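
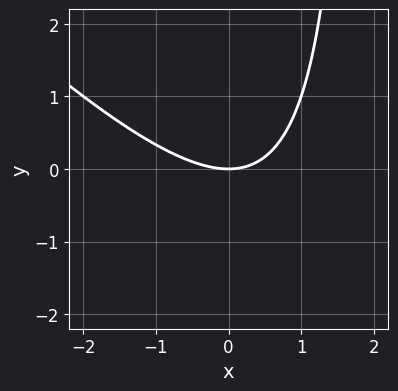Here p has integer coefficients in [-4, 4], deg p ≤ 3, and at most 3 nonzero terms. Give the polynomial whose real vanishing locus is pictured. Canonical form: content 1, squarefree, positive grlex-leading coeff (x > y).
The degree is 2 — the shape is more complex than any degree-1 curve.
From the visible intercepts: it crosses the x-axis at the gridline x = 0; it crosses the y-axis at the gridline y = 0.
Fitting integer coefficients to these (and the overall shape) gives p.

x^2 + x*y - 2*y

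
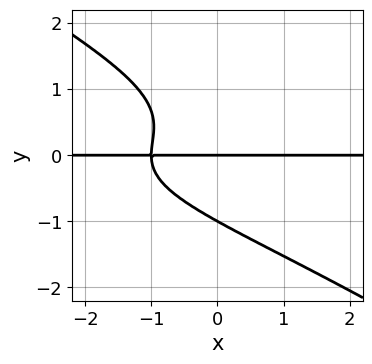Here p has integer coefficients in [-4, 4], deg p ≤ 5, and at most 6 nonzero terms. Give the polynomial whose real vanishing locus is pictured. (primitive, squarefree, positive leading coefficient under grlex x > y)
1. The degree is 4 — no degree-3 curve has this shape.
2. From the visible intercepts: every point of the x-axis in the box is on the curve; among the integer gridlines, it crosses the y-axis at y ∈ {-1, 0}.
3. The integer polynomial consistent with all of this is the stated p.

2*x*y^3 + 3*y^4 + 3*x*y + 3*y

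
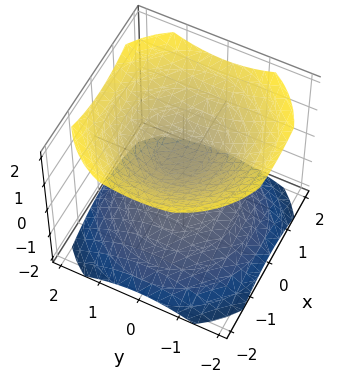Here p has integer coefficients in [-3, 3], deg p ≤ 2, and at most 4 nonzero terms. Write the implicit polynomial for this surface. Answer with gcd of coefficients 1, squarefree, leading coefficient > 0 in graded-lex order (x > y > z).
1. The picture has 2 separate pieces. Treating them together as one polynomial.
2. The degree is 2 — a generic line meets the surface in up to 2 points.
3. Symmetries: every cross-section ⟂ z is a circle, so x, y appear only via x² + y².
4. Observable constraints: no x-intercept at any integer in the box; a circular section at z = 1 has radius exactly 1.
5. Matching integer coefficients to the picture gives p.

2*x^2 + 2*y^2 - 3*z^2 + 1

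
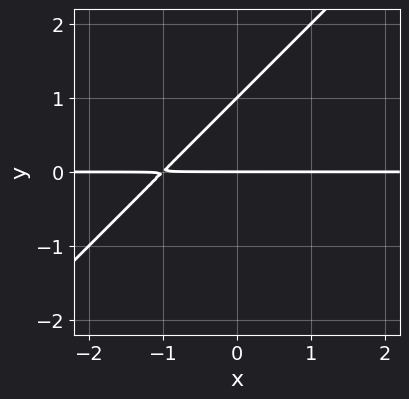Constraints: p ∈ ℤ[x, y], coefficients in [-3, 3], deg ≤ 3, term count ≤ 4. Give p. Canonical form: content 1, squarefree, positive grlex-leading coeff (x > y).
Degree: the shape is more complex than any degree-1 curve, so deg p = 2.
Against the integer gridlines: among the integer gridlines, it crosses the y-axis at y ∈ {0, 1}; every point of the x-axis in the box is on the curve.
Matching integer coefficients to the picture gives p.

x*y - y^2 + y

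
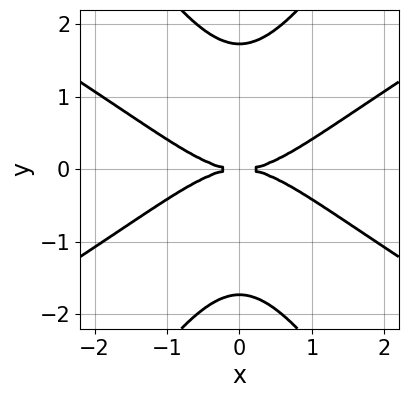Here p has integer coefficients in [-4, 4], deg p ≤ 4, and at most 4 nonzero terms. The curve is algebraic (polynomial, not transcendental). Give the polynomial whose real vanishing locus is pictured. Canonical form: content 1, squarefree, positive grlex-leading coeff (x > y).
The degree is 4 — the shape is more complex than any degree-3 curve.
Symmetries: mirror symmetry x ↦ −x ⇒ only even powers of x; the y ↦ −y reflection is a symmetry, so y appears only in even powers.
Observable constraints: it crosses the x-axis at the gridline x = 0; it crosses the y-axis at the gridline y = 0.
Matching integer coefficients to the picture gives p.

x^4 - 3*x^2*y^2 + y^4 - 3*y^2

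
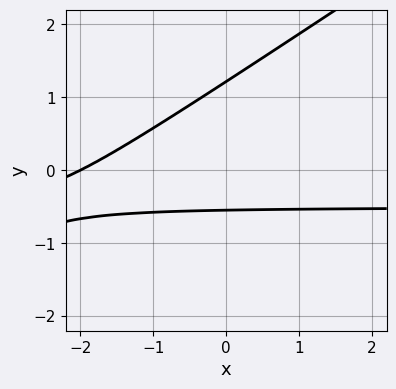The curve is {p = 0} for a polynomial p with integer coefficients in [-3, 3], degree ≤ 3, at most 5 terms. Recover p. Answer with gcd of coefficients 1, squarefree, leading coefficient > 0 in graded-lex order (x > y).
2*x*y - 3*y^2 + x + 2*y + 2

First, degree: a generic line meets the curve in up to 2 points, so deg p = 2.
Next, observable constraints: it meets the x-axis at x = -2 (among the integer gridlines).
Finally, together with the visible shape, these determine p as stated.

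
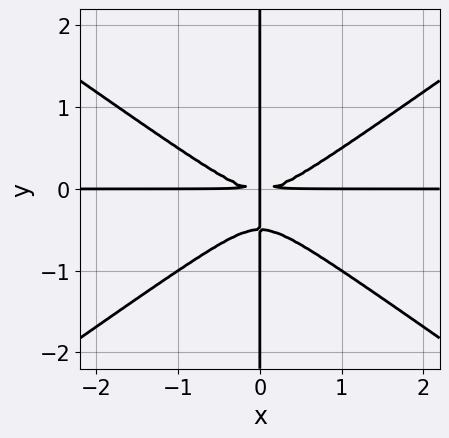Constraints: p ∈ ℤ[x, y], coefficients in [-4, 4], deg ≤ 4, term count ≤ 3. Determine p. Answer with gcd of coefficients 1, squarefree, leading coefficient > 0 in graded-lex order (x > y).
x^3*y - 2*x*y^3 - x*y^2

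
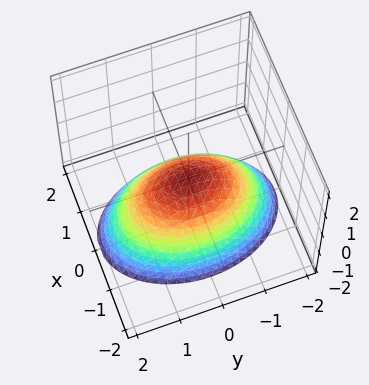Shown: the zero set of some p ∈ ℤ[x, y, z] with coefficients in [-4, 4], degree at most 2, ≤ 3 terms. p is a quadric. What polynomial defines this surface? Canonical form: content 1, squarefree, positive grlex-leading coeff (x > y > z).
2*x^2 + y^2 + 2*z

(a) Degree: a single bowl opening along one axis; a quadric, so deg p = 2.
(b) Symmetries: mirror symmetry x ↦ −x ⇒ only even powers of x; mirror symmetry y ↦ −y ⇒ only even powers of y.
(c) From the axis intercepts and sections: it crosses the x-axis at the gridline x = 0; it crosses the y-axis at the gridline y = 0.
(d) Solving for integer coefficients yields p as stated.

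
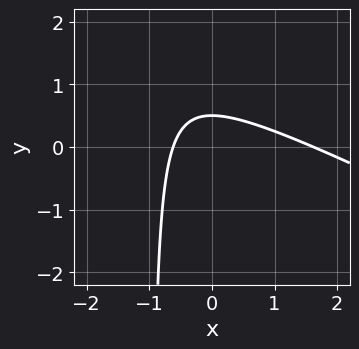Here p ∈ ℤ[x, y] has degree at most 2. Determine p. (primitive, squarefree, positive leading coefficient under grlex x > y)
x^2 + 2*x*y - x + 2*y - 1

1. The degree is 2 — the shape is more complex than any degree-1 curve.
2. Solving for integer coefficients yields p as stated.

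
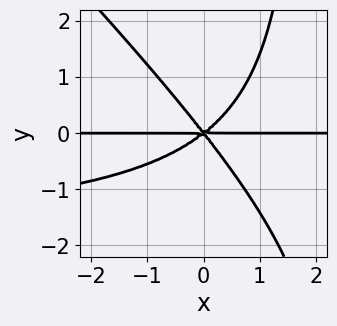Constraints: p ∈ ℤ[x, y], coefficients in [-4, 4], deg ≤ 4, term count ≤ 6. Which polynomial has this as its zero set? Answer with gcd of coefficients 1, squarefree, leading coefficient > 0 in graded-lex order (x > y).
x^2*y^2 + x*y^3 + 2*x^2*y - x*y^2 - 2*y^3

(a) The degree is 4 — a generic line meets the curve in up to 4 points.
(b) Against the integer gridlines: the visible x-axis segment lies entirely on the curve; it meets the y-axis at y = 0 (among the integer gridlines).
(c) These observations pin down the coefficients.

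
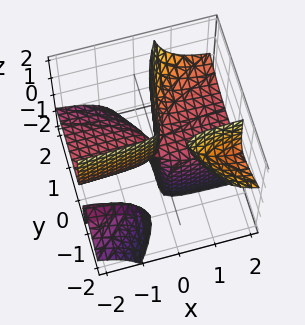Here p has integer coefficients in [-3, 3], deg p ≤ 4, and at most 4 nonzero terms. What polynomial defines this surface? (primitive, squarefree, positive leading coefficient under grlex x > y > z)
3*x*y*z - y^3 + 2*x*z

There are 3 components. They look like related sheets of one shape, so recover p as a whole.
Degree: no degree-2 surface has this shape, so deg p = 3.
Against the integer gridlines: the visible x-axis segment lies entirely on the surface; the visible z-axis segment lies entirely on the surface.
Putting this together gives p.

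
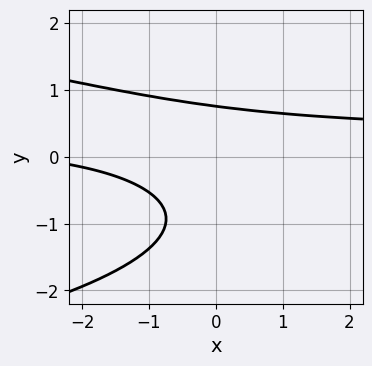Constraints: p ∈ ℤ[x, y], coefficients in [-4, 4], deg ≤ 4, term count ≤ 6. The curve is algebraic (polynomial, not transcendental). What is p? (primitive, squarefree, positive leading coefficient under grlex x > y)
The degree is 3 — a generic line meets the curve in up to 3 points.
From the visible intercepts: the curve avoids every integer x-axis point in the box.
Solving for integer coefficients yields p as stated.

3*y^3 + 3*x*y + 3*y^2 - x - 3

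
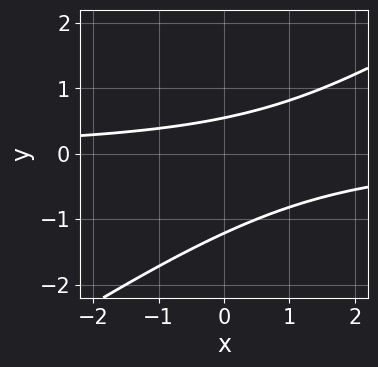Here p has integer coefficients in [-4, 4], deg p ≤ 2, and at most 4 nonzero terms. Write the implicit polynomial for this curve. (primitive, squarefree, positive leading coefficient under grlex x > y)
2*x*y - 3*y^2 - 2*y + 2

First, deg p = 2. No degree-1 curve has this shape.
Next, from the visible intercepts: no x-intercept at any integer in the box.
Finally, putting this together gives p.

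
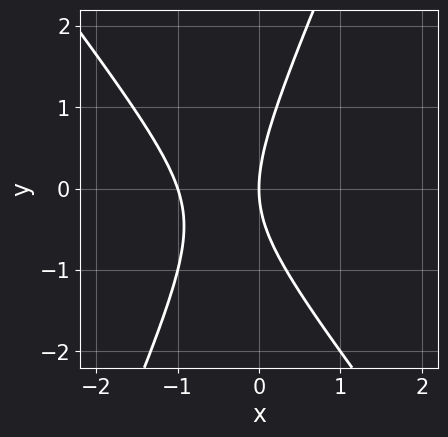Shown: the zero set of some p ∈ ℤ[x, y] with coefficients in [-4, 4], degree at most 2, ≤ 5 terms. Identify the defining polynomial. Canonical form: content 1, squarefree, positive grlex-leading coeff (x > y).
First, the degree is 2 — a generic line meets the curve in up to 2 points.
Then, checking where it meets the axes: the x-axis gridline crossings are at x ∈ {-1, 0}; it meets the y-axis at y = 0 (among the integer gridlines).
Finally, together with the visible shape, these determine p as stated.

3*x^2 + x*y - y^2 + 3*x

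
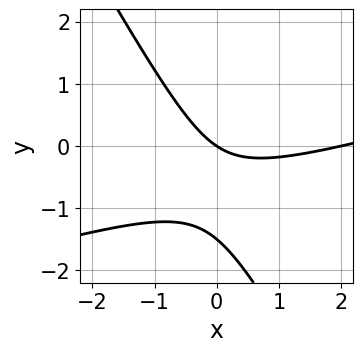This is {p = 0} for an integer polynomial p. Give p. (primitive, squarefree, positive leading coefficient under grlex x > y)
deg p = 2. The shape is more complex than any degree-1 curve.
From the axis intercepts and sections: among the integer gridlines, it crosses the x-axis at x ∈ {0, 2}; one y-axis crossing is at y = 0.
These observations pin down the coefficients.

x^2 - 3*x*y - 2*y^2 - 2*x - 3*y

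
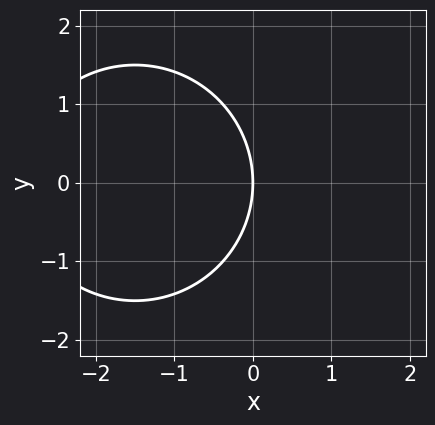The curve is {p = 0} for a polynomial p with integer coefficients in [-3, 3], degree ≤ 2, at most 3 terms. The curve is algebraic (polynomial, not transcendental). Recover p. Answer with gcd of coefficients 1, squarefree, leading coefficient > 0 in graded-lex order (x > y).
x^2 + y^2 + 3*x

First, degree: the shape is more complex than any degree-1 curve, so deg p = 2.
Then, symmetries: mirror symmetry y ↦ −y ⇒ only even powers of y.
Next, against the integer gridlines: one y-axis crossing is at y = 0; it meets the x-axis at x = 0 (among the integer gridlines).
Finally, assembling these constraints gives the stated polynomial.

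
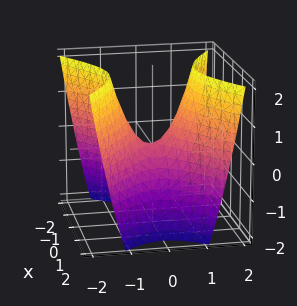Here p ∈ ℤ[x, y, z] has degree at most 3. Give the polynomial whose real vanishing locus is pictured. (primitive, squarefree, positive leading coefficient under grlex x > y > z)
(a) The degree is 2 — a saddle surface; a quadric.
(b) Symmetries: it's symmetric under x → −x, forcing even powers of x; it's symmetric under y → −y, forcing even powers of y.
(c) Observable constraints: it crosses the y-axis at the gridline y = 0; it meets the z-axis at z = 0 (among the integer gridlines); one x-axis crossing is at x = 0.
(d) The integer polynomial consistent with all of this is the stated p.

2*x^2 - 3*y^2 + 2*z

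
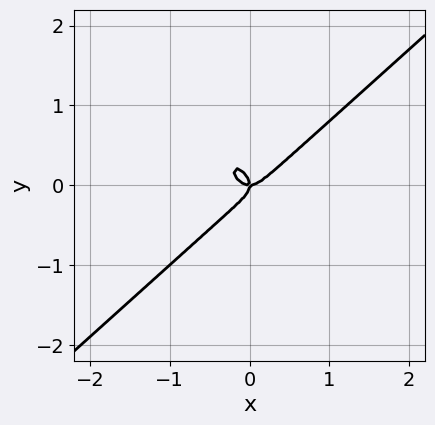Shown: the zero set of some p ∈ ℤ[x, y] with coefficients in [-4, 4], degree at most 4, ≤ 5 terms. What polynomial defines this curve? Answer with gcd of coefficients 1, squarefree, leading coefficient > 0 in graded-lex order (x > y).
3*x^3 - x*y^2 - 3*y^3 - x*y

First, deg p = 3. A generic line meets the curve in up to 3 points.
Next, from the visible intercepts: it meets the y-axis at y = 0 (among the integer gridlines); it meets the x-axis at x = 0 (among the integer gridlines).
Finally, fitting integer coefficients to these (and the overall shape) gives p.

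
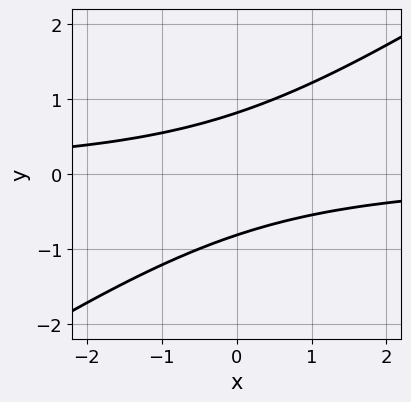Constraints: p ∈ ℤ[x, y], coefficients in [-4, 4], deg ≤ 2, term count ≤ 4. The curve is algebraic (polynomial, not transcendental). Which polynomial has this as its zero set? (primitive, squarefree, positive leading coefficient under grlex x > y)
2*x*y - 3*y^2 + 2

First, degree: the shape is more complex than any degree-1 curve, so deg p = 2.
Next, from the axis intercepts and sections: the curve avoids every integer x-axis point in the box.
Finally, solving for integer coefficients yields p as stated.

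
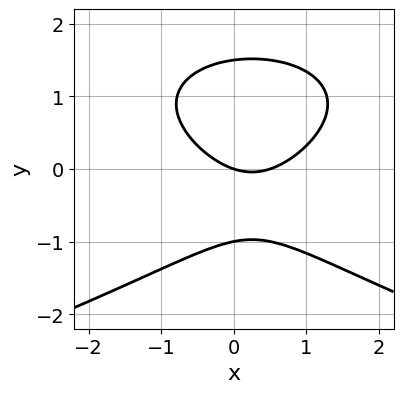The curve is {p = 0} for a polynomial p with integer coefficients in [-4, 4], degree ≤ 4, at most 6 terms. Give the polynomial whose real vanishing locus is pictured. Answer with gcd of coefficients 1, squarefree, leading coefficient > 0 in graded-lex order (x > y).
2*y^3 + 2*x^2 - y^2 - x - 3*y

1. Degree: the shape is more complex than any degree-2 curve, so deg p = 3.
2. Checking where it meets the axes: it meets the x-axis at x = 0 (among the integer gridlines); the y-axis gridline crossings are at y ∈ {-1, 0}.
3. Assembling these constraints gives the stated polynomial.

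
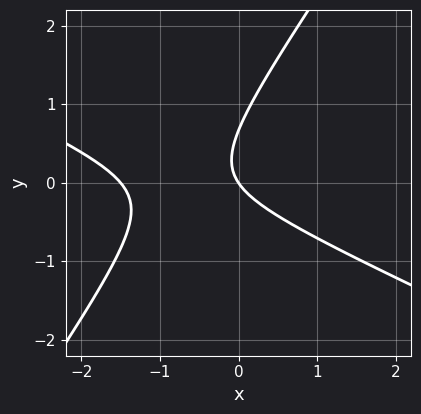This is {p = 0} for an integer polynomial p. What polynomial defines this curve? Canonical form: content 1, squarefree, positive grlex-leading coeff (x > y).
deg p = 2.
Observable constraints: one x-axis crossing is at x = 0; one y-axis crossing is at y = 0.
Assembling these constraints gives the stated polynomial.

2*x^2 + 3*x*y - 3*y^2 + 3*x + 2*y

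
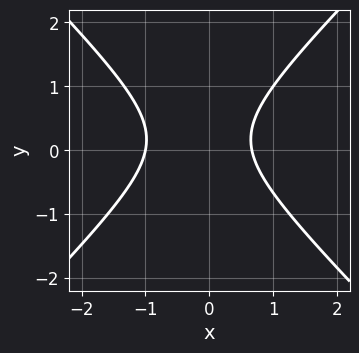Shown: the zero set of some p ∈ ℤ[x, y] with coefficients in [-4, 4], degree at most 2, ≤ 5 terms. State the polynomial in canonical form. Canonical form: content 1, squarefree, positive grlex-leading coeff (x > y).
3*x^2 - 3*y^2 + x + y - 2

The degree is 2 — the shape is more complex than any degree-1 curve.
Checking where it meets the axes: it crosses the x-axis at the gridline x = -1; no y-intercept at any integer in the box.
Assembling these constraints gives the stated polynomial.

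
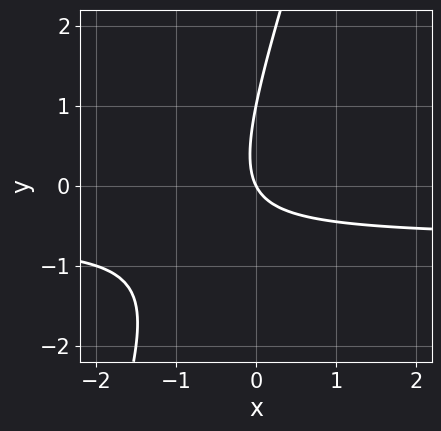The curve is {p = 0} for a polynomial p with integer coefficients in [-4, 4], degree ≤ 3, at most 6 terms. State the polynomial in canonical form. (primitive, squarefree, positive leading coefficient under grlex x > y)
1. Degree: the shape is more complex than any degree-1 curve, so deg p = 2.
2. From the axis intercepts and sections: among the integer gridlines, it crosses the y-axis at y ∈ {0, 1}; one x-axis crossing is at x = 0.
3. Fitting integer coefficients to these (and the overall shape) gives p.

3*x*y - y^2 + 2*x + y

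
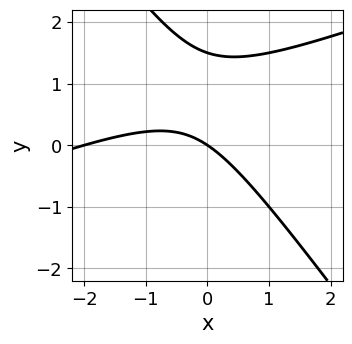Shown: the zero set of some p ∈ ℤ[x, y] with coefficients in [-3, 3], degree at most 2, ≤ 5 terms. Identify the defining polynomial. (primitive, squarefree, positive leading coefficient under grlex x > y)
1. The degree is 2 — no degree-1 curve has this shape.
2. Observable constraints: it meets the y-axis at y = 0 (among the integer gridlines); among the integer gridlines, it crosses the x-axis at x ∈ {-2, 0}.
3. Assembling these constraints gives the stated polynomial.

x^2 - 2*x*y - 2*y^2 + 2*x + 3*y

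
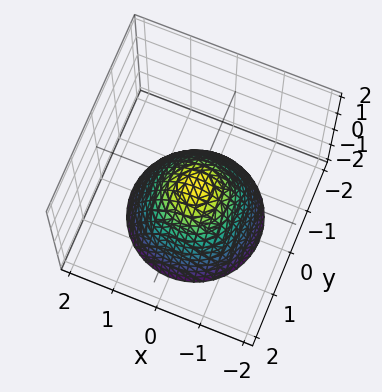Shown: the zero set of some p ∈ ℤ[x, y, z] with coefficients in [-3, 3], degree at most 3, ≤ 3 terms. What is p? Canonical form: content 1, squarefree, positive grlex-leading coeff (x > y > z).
(a) deg p = 2. A single bowl opening along one axis; a quadric.
(b) Symmetries: every cross-section ⟂ z is a circle, so x, y appear only via x² + y².
(c) From the visible intercepts: it meets the z-axis at z = 0 (among the integer gridlines); a circular section at z = -1 has radius exactly 1; it crosses the y-axis at the gridline y = 0; it crosses the x-axis at the gridline x = 0.
(d) Assembling these constraints gives the stated polynomial.

x^2 + y^2 + z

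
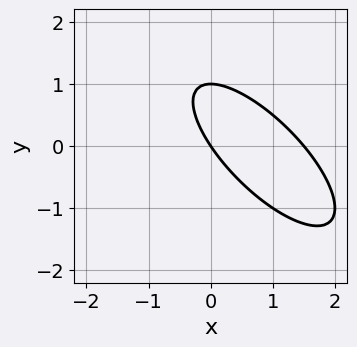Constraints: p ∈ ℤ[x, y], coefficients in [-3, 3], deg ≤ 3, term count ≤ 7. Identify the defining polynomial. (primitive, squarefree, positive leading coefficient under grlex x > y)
First, the degree is 2 — the shape is more complex than any degree-1 curve.
Next, reading off the gridlines: it crosses the x-axis at the gridline x = 0; the y-axis gridline crossings are at y ∈ {0, 1}.
Finally, these observations pin down the coefficients.

2*x^2 + 3*x*y + 2*y^2 - 3*x - 2*y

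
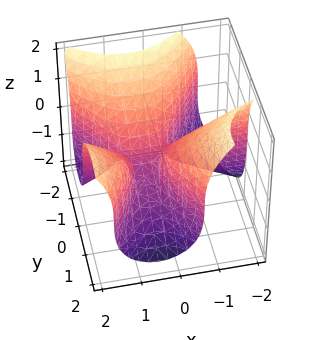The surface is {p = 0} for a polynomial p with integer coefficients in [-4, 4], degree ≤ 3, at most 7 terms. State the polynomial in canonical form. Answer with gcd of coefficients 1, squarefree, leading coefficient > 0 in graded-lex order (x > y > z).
2*x^2*y - y^3 - z^3 - 2*x*y + y^2

(a) deg p = 3. The shape is more complex than any degree-2 surface.
(b) Against the integer gridlines: every point of the x-axis in the box is on the surface; the y-axis gridline crossings are at y ∈ {0, 1}.
(c) Solving for integer coefficients yields p as stated.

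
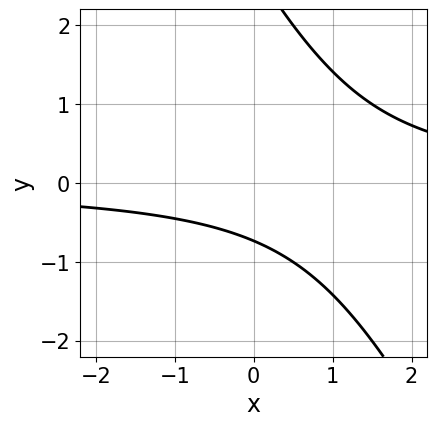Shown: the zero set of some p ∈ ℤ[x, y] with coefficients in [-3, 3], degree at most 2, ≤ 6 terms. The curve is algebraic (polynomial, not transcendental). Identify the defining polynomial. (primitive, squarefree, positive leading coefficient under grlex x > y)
2*x*y + y^2 - 2*y - 2

1. deg p = 2. No degree-1 curve has this shape.
2. Checking where it meets the axes: the curve avoids every integer x-axis point in the box.
3. Fitting integer coefficients to these (and the overall shape) gives p.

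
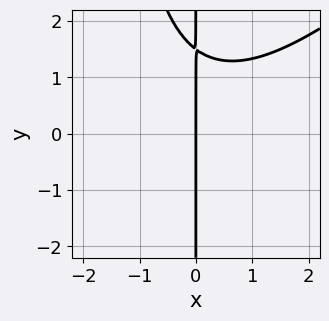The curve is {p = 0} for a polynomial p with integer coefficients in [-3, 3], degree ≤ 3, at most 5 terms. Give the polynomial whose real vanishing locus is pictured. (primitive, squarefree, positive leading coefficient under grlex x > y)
(a) The degree is 3 — no degree-2 curve has this shape.
(b) From the axis intercepts and sections: it meets the x-axis at x = 0 (among the integer gridlines); every point of the y-axis in the box is on the curve.
(c) Putting this together gives p.

x^3 - x^2*y - 2*x*y + 3*x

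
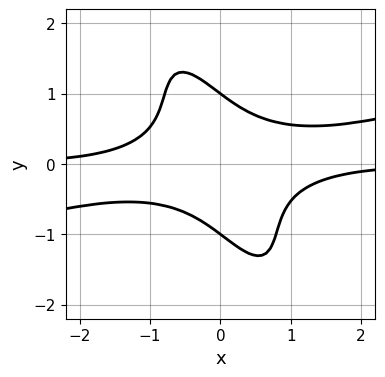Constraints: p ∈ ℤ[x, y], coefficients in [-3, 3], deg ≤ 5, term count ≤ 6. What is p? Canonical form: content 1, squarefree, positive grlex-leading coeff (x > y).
First, deg p = 4. The shape is more complex than any degree-3 curve.
Next, checking where it meets the axes: it misses every integer gridline on the x-axis; among the integer gridlines, it crosses the y-axis at y ∈ {-1, 1}.
Finally, together with the visible shape, these determine p as stated.

x^3*y - 3*x^2*y^2 - 3*x*y^3 - y^4 + 1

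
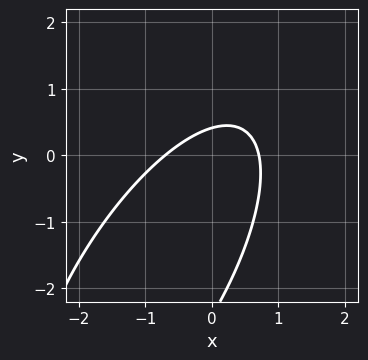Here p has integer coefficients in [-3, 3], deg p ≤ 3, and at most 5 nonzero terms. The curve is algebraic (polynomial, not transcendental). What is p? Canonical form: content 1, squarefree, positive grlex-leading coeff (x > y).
2*x^2 - 2*x*y + y^2 + 2*y - 1

deg p = 2.
The integer polynomial consistent with all of this is the stated p.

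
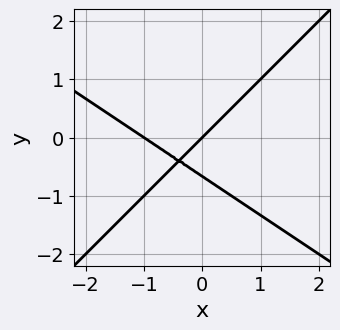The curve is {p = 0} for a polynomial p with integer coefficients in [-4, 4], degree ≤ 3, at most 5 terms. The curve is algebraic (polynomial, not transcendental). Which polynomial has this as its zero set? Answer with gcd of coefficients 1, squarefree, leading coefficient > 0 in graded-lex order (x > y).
First, deg p = 2.
Next, from the visible intercepts: among the integer gridlines, it crosses the x-axis at x ∈ {-1, 0}; it crosses the y-axis at the gridline y = 0.
Finally, the integer polynomial consistent with all of this is the stated p.

2*x^2 + x*y - 3*y^2 + 2*x - 2*y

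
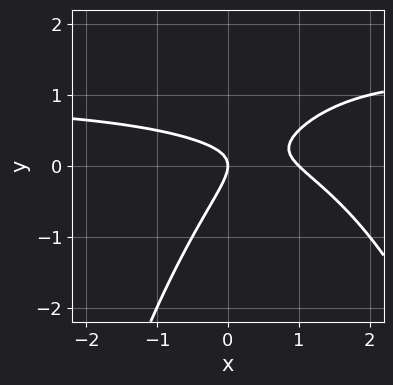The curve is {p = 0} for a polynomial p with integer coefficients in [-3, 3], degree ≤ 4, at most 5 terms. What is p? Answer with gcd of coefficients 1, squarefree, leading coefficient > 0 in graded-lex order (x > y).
x^2*y - x^2 - 2*x*y + 2*y^2 + x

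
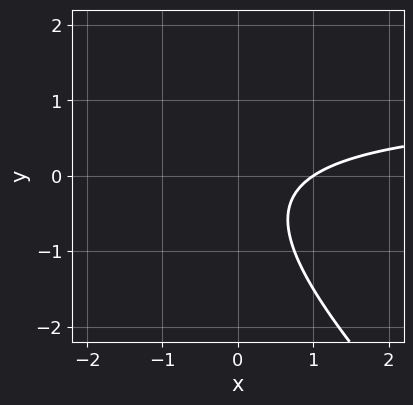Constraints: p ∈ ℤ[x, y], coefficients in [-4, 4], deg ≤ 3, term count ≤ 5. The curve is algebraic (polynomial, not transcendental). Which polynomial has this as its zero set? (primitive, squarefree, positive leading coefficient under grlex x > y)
(a) deg p = 2. No degree-1 curve has this shape.
(b) Reading off the gridlines: the curve avoids every integer y-axis point in the box; it crosses the x-axis at the gridline x = 1.
(c) Assembling these constraints gives the stated polynomial.

2*x*y + 2*y^2 - 2*x + y + 2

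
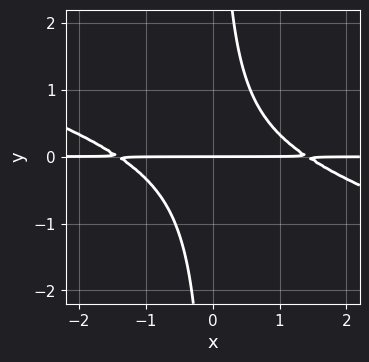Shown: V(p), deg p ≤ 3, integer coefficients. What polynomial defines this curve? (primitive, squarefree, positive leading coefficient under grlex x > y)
x^2*y + 3*x*y^2 - 2*y

1. Degree: the shape is more complex than any degree-2 curve, so deg p = 3.
2. From the axis intercepts and sections: one y-axis crossing is at y = 0; the visible x-axis segment lies entirely on the curve.
3. Fitting integer coefficients to these (and the overall shape) gives p.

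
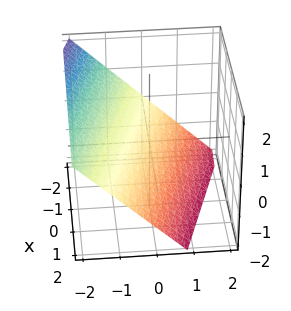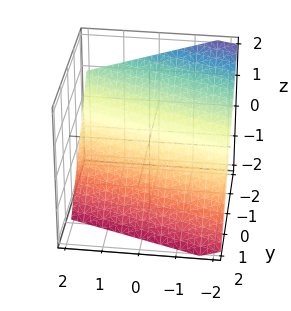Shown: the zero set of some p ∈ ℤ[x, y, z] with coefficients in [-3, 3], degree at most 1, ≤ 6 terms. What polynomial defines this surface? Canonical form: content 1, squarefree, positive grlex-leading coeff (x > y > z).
(a) deg p = 1. Every cross-section is a straight line — this is a plane.
(b) Against the integer gridlines: one x-axis crossing is at x = -2.
(c) These observations pin down the coefficients.

x + 3*y + 3*z + 2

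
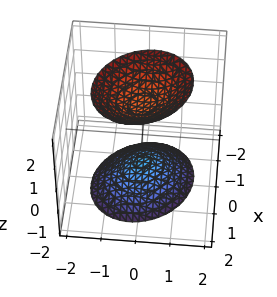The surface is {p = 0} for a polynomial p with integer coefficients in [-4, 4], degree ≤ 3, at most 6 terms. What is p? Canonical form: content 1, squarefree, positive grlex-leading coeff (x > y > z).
3*x^2 + x*y + 3*y^2 - 2*z^2 + 3

(a) I count 2 distinct pieces. They look like related sheets of one shape, so recover p as a whole.
(b) The degree is 2 — no degree-1 surface has this shape.
(c) From the visible intercepts: the surface avoids every integer y-axis point in the box; the surface avoids every integer x-axis point in the box.
(d) Solving for integer coefficients yields p as stated.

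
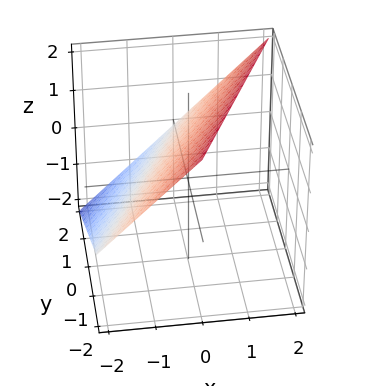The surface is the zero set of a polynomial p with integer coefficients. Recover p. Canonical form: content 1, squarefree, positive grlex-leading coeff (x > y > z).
2*x - y - 2*z + 2

(a) The degree is 1 — the surface is flat (a plane).
(b) Checking where it meets the axes: one y-axis crossing is at y = 2; it meets the x-axis at x = -1 (among the integer gridlines); it crosses the z-axis at the gridline z = 1.
(c) Assembling these constraints gives the stated polynomial.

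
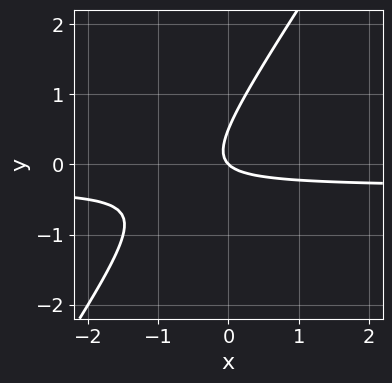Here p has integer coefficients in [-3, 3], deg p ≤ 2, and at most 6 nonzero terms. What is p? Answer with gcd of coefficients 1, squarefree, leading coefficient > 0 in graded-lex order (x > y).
3*x*y - 2*y^2 + x + y

1. The degree is 2 — a generic line meets the curve in up to 2 points.
2. Checking where it meets the axes: it meets the y-axis at y = 0 (among the integer gridlines); it meets the x-axis at x = 0 (among the integer gridlines).
3. Assembling these constraints gives the stated polynomial.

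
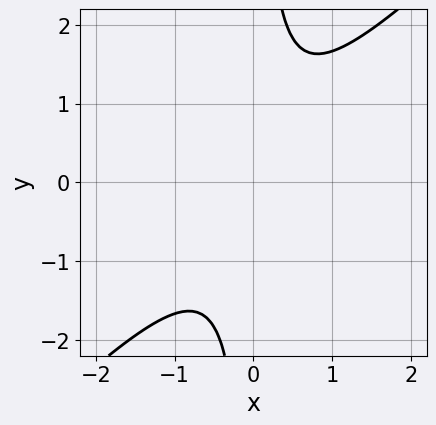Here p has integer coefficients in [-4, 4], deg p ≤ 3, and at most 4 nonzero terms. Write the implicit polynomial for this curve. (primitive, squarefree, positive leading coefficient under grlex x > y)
(a) The degree is 2 — the shape is more complex than any degree-1 curve.
(b) Checking where it meets the axes: it misses every integer gridline on the x-axis; no y-intercept at any integer in the box.
(c) Together with the visible shape, these determine p as stated.

3*x^2 - 3*x*y + 2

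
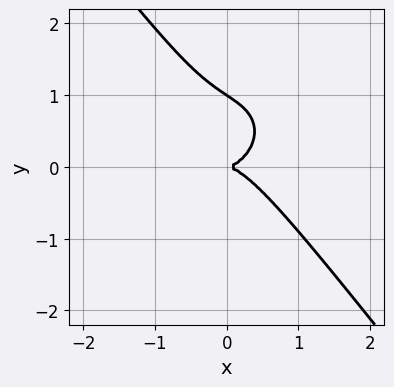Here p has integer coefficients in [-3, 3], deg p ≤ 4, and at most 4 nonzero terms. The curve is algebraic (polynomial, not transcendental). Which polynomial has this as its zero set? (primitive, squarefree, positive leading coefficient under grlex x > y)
3*x^3 + 2*x*y^2 + 3*y^3 - 3*y^2

1. Degree: no degree-2 curve has this shape, so deg p = 3.
2. Reading off the gridlines: it meets the x-axis at x = 0 (among the integer gridlines); the y-axis gridline crossings are at y ∈ {0, 1}.
3. The integer polynomial consistent with all of this is the stated p.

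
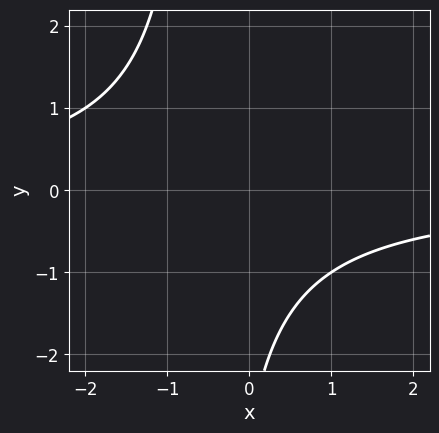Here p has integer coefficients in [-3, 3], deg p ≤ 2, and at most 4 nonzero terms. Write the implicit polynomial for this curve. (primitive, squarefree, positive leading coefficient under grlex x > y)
2*x*y + y + 3

1. deg p = 2. The shape is more complex than any degree-1 curve.
2. Checking where it meets the axes: it misses every integer gridline on the x-axis; no y-intercept at any integer in the box.
3. Solving for integer coefficients yields p as stated.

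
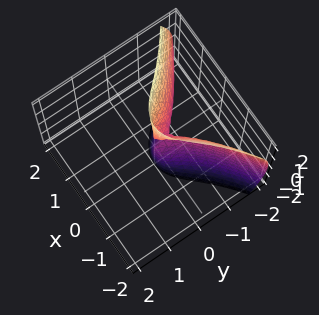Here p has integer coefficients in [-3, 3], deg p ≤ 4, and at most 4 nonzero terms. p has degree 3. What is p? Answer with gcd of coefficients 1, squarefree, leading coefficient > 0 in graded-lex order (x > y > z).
Degree: no degree-2 surface has this shape, so deg p = 3.
Observable constraints: every point of the z-axis in the box is on the surface.
These observations pin down the coefficients.

2*y^3 + y*z^2 + 3*x^2 + y^2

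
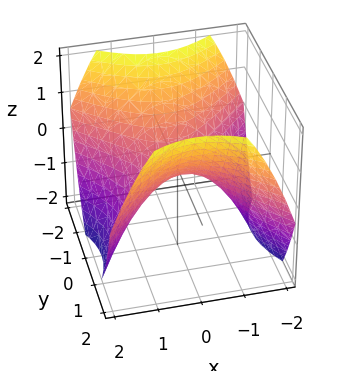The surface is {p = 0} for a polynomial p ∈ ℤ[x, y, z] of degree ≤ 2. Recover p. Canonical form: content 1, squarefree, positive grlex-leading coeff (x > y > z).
2*x^2 - 2*y^2 + 3*z

1. Degree: a saddle surface; a quadric, so deg p = 2.
2. Symmetries: the x ↦ −x reflection is a symmetry, so x appears only in even powers; mirror symmetry y ↦ −y ⇒ only even powers of y.
3. Against the integer gridlines: it crosses the y-axis at the gridline y = 0; it crosses the x-axis at the gridline x = 0; it meets the z-axis at z = 0 (among the integer gridlines).
4. These observations pin down the coefficients.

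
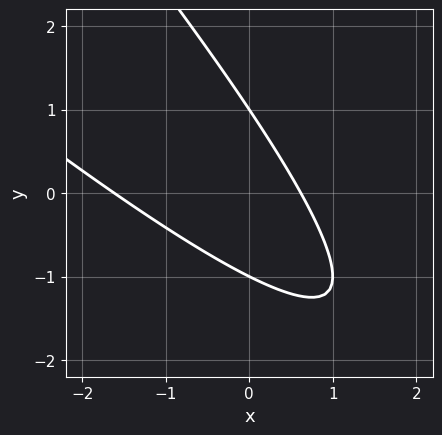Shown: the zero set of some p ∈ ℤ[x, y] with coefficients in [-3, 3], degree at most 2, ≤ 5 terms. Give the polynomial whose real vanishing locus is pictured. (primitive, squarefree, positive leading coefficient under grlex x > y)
(a) The degree is 2 — no degree-1 curve has this shape.
(b) Against the integer gridlines: the y-axis gridline crossings are at y ∈ {-1, 1}.
(c) Putting this together gives p.

x^2 + 2*x*y + y^2 + x - 1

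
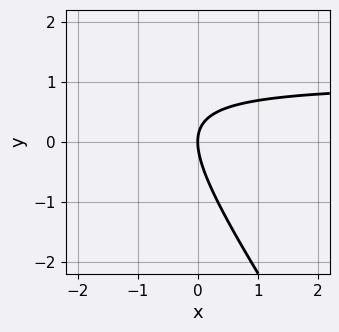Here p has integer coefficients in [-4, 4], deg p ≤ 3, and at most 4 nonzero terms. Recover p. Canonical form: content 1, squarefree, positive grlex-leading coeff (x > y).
Degree: no degree-1 curve has this shape, so deg p = 2.
From the visible intercepts: it crosses the y-axis at the gridline y = 0; it meets the x-axis at x = 0 (among the integer gridlines).
Assembling these constraints gives the stated polynomial.

3*x*y + 2*y^2 - 3*x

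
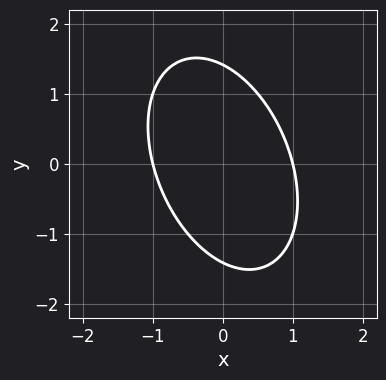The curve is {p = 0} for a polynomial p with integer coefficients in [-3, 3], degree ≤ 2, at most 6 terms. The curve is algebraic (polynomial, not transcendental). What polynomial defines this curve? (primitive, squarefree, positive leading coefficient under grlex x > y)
(a) deg p = 2. The shape is more complex than any degree-1 curve.
(b) Observable constraints: among the integer gridlines, it crosses the x-axis at x ∈ {-1, 1}.
(c) Putting this together gives p.

2*x^2 + x*y + y^2 - 2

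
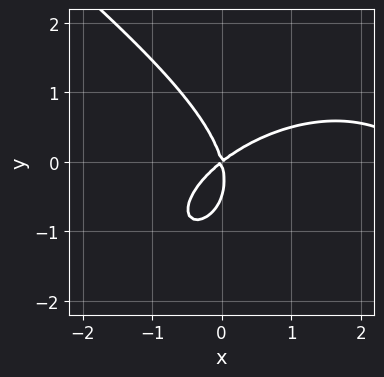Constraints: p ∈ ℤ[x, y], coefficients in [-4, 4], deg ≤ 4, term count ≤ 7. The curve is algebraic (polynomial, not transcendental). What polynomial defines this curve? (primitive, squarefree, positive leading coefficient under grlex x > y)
(a) Degree: the shape is more complex than any degree-2 curve, so deg p = 3.
(b) Reading off the gridlines: it meets the x-axis at x = 0 (among the integer gridlines); one y-axis crossing is at y = 0.
(c) These observations pin down the coefficients.

x^3 + 2*y^3 - 3*x^2 + 3*x*y + y^2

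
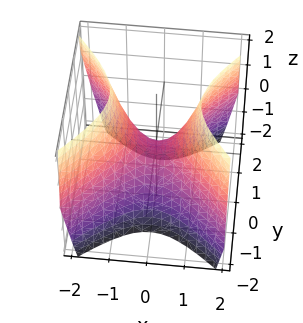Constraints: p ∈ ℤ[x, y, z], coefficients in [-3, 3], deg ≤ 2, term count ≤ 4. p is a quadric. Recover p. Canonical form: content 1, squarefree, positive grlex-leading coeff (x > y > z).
First, deg p = 2. A hyperbolic paraboloid; a quadric.
Next, symmetries: mirror symmetry y ↦ −y ⇒ only even powers of y; it's symmetric under x → −x, forcing even powers of x.
Then, observable constraints: it crosses the x-axis at the gridline x = 0; one y-axis crossing is at y = 0; it crosses the z-axis at the gridline z = 0.
Finally, matching integer coefficients to the picture gives p.

3*x^2 - 3*y^2 - 2*z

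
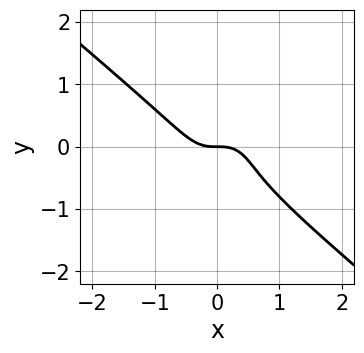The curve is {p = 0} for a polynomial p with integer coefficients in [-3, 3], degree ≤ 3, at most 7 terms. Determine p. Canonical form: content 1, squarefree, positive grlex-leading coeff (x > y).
2*x^3 + x^2*y + 2*y^3 + y^2 + y

First, deg p = 3. No degree-2 curve has this shape.
Next, observable constraints: one y-axis crossing is at y = 0; it crosses the x-axis at the gridline x = 0.
Finally, fitting integer coefficients to these (and the overall shape) gives p.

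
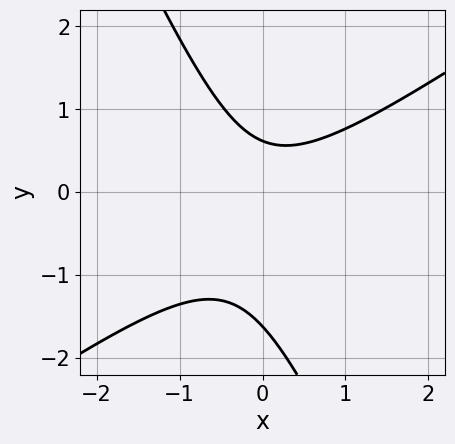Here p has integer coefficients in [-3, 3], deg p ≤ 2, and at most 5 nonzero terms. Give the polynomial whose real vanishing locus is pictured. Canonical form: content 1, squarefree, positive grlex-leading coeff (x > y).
1. Degree: a generic line meets the curve in up to 2 points, so deg p = 2.
2. Reading off the gridlines: the curve avoids every integer x-axis point in the box.
3. Putting this together gives p.

3*x^2 - 3*x*y - 2*y^2 - 2*y + 2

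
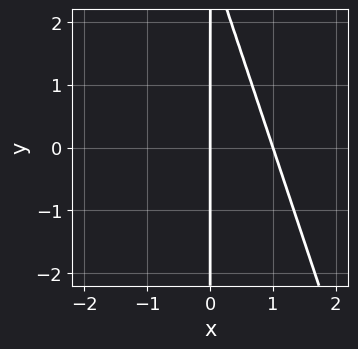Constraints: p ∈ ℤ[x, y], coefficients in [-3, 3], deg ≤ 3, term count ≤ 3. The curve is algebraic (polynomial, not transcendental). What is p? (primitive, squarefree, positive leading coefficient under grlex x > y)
Degree: the shape is more complex than any degree-1 curve, so deg p = 2.
Observable constraints: the x-axis gridline crossings are at x ∈ {0, 1}; every point of the y-axis in the box is on the curve.
Solving for integer coefficients yields p as stated.

3*x^2 + x*y - 3*x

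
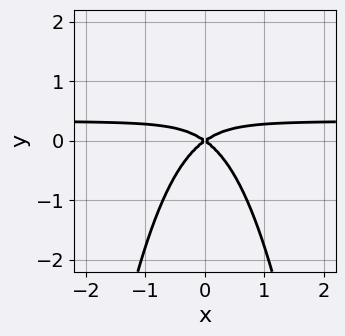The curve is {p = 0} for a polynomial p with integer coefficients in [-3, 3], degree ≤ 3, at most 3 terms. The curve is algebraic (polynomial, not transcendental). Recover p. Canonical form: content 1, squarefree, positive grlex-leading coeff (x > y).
First, degree: the shape is more complex than any degree-2 curve, so deg p = 3.
Next, symmetries: the x ↦ −x reflection is a symmetry, so x appears only in even powers.
Then, observable constraints: it crosses the x-axis at the gridline x = 0; one y-axis crossing is at y = 0.
Finally, the integer polynomial consistent with all of this is the stated p.

3*x^2*y - x^2 + 2*y^2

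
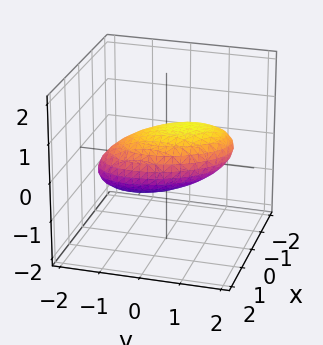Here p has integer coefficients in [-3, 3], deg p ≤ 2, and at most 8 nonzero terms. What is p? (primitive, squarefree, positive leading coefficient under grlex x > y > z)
(a) deg p = 2. The shape is more complex than any degree-1 surface.
(b) From the visible intercepts: the x-axis gridline crossings are at x ∈ {-1, 1}.
(c) Assembling these constraints gives the stated polynomial.

2*x^2 + x*y + y^2 - y*z + 3*z^2 - 2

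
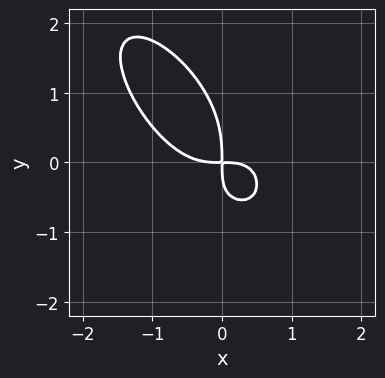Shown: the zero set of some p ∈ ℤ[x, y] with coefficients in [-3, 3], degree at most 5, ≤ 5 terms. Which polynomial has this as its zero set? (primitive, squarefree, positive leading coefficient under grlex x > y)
Degree: a generic line meets the curve in up to 4 points, so deg p = 4.
Putting this together gives p.

2*x^4 + y^4 - x^2*y + 2*x*y^2 + 2*x*y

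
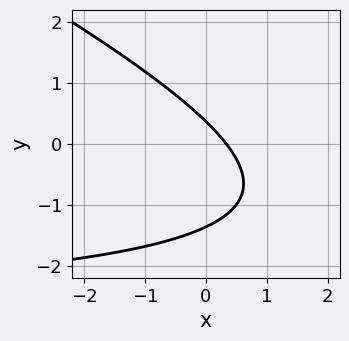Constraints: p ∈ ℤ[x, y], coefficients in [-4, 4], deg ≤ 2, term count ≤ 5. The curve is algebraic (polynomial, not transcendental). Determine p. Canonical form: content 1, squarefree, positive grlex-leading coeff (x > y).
First, the degree is 2 — a generic line meets the curve in up to 2 points.
Finally, solving for integer coefficients yields p as stated.

x*y + 2*y^2 + 3*x + 2*y - 1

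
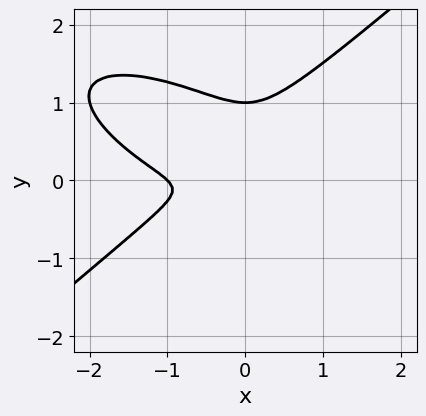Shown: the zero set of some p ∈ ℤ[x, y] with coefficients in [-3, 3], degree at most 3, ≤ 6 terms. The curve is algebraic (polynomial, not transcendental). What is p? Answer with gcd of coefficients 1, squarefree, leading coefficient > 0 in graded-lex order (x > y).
(a) Degree: the shape is more complex than any degree-2 curve, so deg p = 3.
(b) Observable constraints: it meets the y-axis at y = 1 (among the integer gridlines); one x-axis crossing is at x = -1.
(c) Matching integer coefficients to the picture gives p.

x^3 + x^2*y - 3*y^3 + x^2 + 3*y^2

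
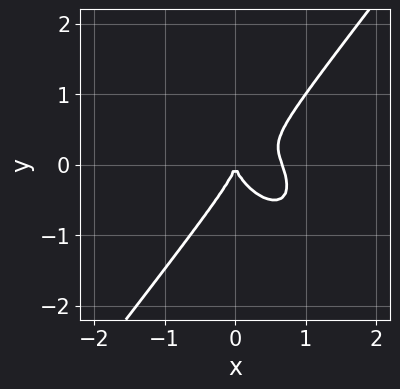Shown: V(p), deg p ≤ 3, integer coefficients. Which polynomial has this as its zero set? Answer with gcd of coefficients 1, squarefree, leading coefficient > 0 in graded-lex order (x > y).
3*x^3 + x^2*y - 2*y^3 - 2*x^2

First, the degree is 3 — the shape is more complex than any degree-2 curve.
Then, against the integer gridlines: it meets the x-axis at x = 0 (among the integer gridlines); one y-axis crossing is at y = 0.
Finally, these observations pin down the coefficients.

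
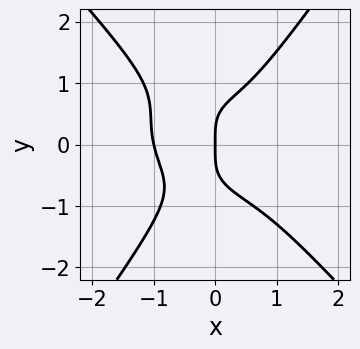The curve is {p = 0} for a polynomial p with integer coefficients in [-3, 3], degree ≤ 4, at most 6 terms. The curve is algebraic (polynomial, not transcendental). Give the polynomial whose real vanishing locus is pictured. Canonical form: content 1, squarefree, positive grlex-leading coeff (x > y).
3*x^4 + 2*x^3*y + 3*x^2*y^2 - 3*y^4 + 3*x

(a) Degree: a generic line meets the curve in up to 4 points, so deg p = 4.
(b) From the axis intercepts and sections: among the integer gridlines, it crosses the x-axis at x ∈ {-1, 0}; it meets the y-axis at y = 0 (among the integer gridlines).
(c) Together with the visible shape, these determine p as stated.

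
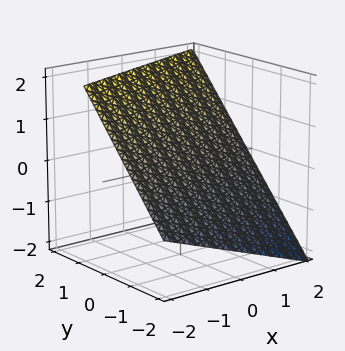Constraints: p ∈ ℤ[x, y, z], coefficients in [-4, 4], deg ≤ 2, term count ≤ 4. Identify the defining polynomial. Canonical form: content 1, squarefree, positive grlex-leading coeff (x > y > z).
Degree: the surface is flat (a plane), so deg p = 1.
Reading off the gridlines: it meets the x-axis at x = 2 (among the integer gridlines).
Assembling these constraints gives the stated polynomial.

x - 3*y + 3*z - 2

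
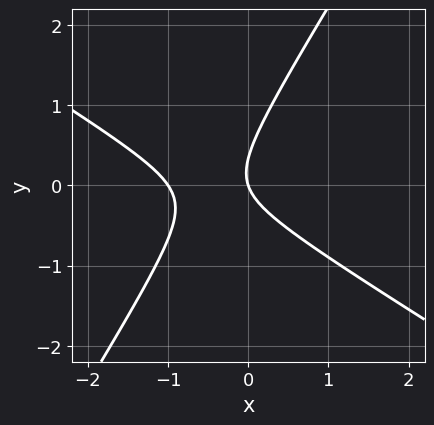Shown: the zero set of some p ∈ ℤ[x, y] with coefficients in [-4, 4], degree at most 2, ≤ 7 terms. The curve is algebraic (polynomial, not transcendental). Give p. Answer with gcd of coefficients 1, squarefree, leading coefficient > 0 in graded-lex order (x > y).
3*x^2 + 3*x*y - 3*y^2 + 3*x + y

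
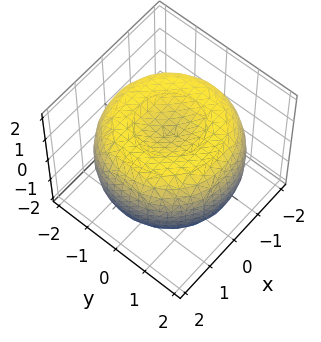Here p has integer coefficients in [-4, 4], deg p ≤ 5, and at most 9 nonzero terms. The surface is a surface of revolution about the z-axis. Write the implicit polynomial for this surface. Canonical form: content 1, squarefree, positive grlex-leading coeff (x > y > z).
x^4 + 2*x^2*y^2 + y^4 - 3*x^2 - 3*y^2 + 3*z^2 - 3

Degree: no degree-3 surface has this shape, so deg p = 4.
By symmetry, the surface is invariant under rotation about z: p = q(x² + y², z).
From the axis intercepts and sections: a circular section at z = -1 has radius between 1 and 2; among the integer gridlines, it crosses the z-axis at z ∈ {-1, 1}.
The integer polynomial consistent with all of this is the stated p.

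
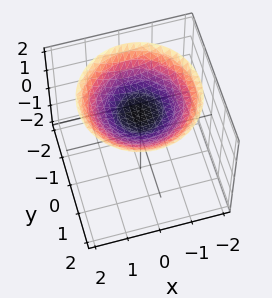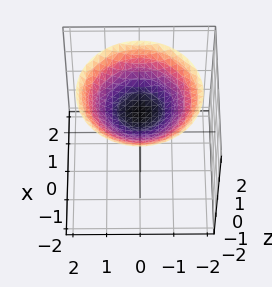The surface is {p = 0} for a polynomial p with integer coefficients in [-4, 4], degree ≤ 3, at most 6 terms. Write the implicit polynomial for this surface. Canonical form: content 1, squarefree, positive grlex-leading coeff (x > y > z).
x^2 + y^2 - 3*z + 3

(a) The degree is 2 — no degree-1 surface has this shape.
(b) By symmetry, the z-axis is an axis of rotation, so x and y enter only as x² + y².
(c) From the visible intercepts: no x-intercept at any integer in the box; it crosses the z-axis at the gridline z = 1.
(d) Fitting integer coefficients to these (and the overall shape) gives p.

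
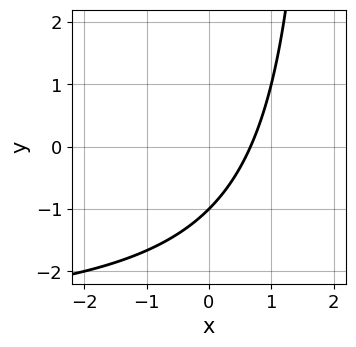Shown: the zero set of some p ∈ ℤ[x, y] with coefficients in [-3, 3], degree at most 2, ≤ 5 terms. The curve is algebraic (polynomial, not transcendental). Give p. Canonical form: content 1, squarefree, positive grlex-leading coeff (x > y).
x*y + 3*x - 2*y - 2

First, deg p = 2. A generic line meets the curve in up to 2 points.
Next, checking where it meets the axes: one y-axis crossing is at y = -1.
Finally, solving for integer coefficients yields p as stated.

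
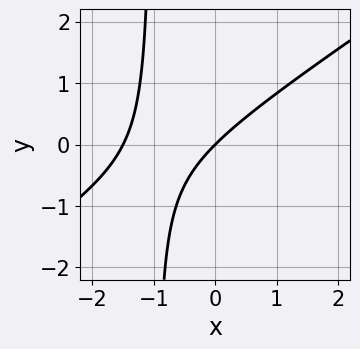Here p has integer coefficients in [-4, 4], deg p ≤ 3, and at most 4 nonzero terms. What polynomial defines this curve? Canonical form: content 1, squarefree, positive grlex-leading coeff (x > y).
2*x^2 - 3*x*y + 3*x - 3*y

1. deg p = 2. A generic line meets the curve in up to 2 points.
2. Reading off the gridlines: it crosses the y-axis at the gridline y = 0; it crosses the x-axis at the gridline x = 0.
3. Matching integer coefficients to the picture gives p.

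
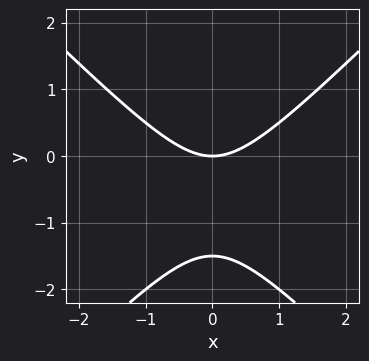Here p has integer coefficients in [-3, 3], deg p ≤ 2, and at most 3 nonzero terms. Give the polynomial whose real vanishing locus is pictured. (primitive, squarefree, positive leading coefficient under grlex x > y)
2*x^2 - 2*y^2 - 3*y

First, degree: no degree-1 curve has this shape, so deg p = 2.
Next, symmetries: it's symmetric under x → −x, forcing even powers of x.
Next, checking where it meets the axes: it crosses the y-axis at the gridline y = 0; it meets the x-axis at x = 0 (among the integer gridlines).
Finally, the integer polynomial consistent with all of this is the stated p.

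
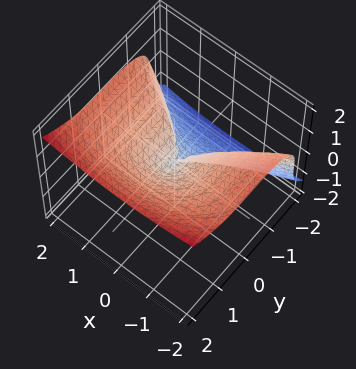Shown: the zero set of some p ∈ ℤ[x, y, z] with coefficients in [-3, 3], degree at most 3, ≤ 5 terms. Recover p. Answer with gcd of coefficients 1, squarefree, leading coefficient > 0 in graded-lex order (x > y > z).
First, the degree is 3 — the shape is more complex than any degree-2 surface.
Next, against the integer gridlines: it meets the y-axis at y = 0 (among the integer gridlines); one z-axis crossing is at z = 0.
Finally, matching integer coefficients to the picture gives p.

y^3 - 2*z^3 + x^2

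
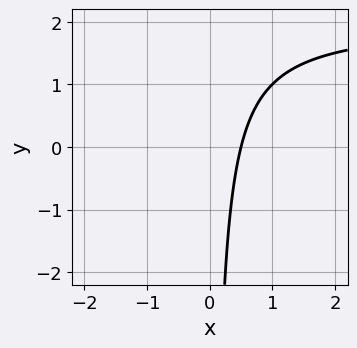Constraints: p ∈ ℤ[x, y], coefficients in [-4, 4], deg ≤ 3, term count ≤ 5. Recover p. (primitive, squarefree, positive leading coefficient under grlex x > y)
x*y - 2*x + 1

deg p = 2.
From the visible intercepts: the curve avoids every integer y-axis point in the box.
The integer polynomial consistent with all of this is the stated p.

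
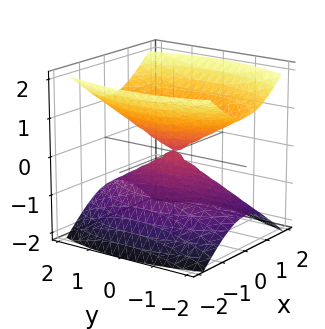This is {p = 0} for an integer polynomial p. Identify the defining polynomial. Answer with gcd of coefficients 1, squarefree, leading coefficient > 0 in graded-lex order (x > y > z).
There are 2 components. They look like related sheets of one shape, so recover p as a whole.
Degree: two nappes meeting at a single point; a quadric, so deg p = 2.
Symmetries: mirror symmetry x ↦ −x ⇒ only even powers of x; the z ↦ −z reflection is a symmetry, so z appears only in even powers; it's symmetric under y → −y, forcing even powers of y.
From the visible intercepts: it meets the y-axis at y = 0 (among the integer gridlines); it crosses the z-axis at the gridline z = 0; it crosses the x-axis at the gridline x = 0.
These observations pin down the coefficients.

3*x^2 + y^2 - 3*z^2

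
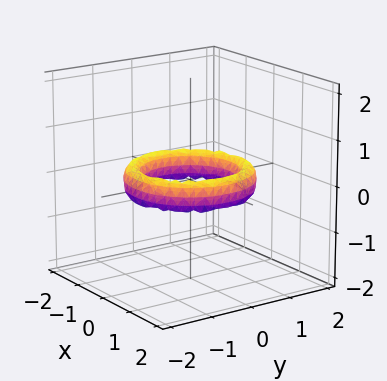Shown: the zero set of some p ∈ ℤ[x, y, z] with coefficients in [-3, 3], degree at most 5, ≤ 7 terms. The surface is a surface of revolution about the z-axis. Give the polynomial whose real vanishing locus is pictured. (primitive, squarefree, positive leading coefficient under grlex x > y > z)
x^4 + 2*x^2*y^2 + y^4 - 3*x^2 - 3*y^2 + 2*z^2 + 2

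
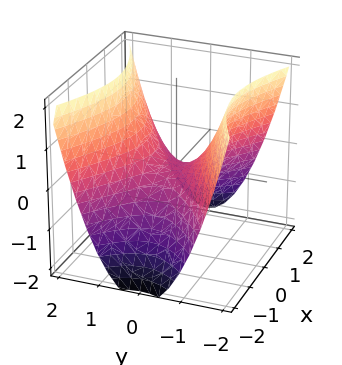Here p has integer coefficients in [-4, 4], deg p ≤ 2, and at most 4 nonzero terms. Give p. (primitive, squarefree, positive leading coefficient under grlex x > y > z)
x^2 - 2*y^2 + 2*z

1. The degree is 2 — a saddle surface; a quadric.
2. Symmetries: the x ↦ −x reflection is a symmetry, so x appears only in even powers; mirror symmetry y ↦ −y ⇒ only even powers of y.
3. From the visible intercepts: it crosses the y-axis at the gridline y = 0; one z-axis crossing is at z = 0.
4. Solving for integer coefficients yields p as stated.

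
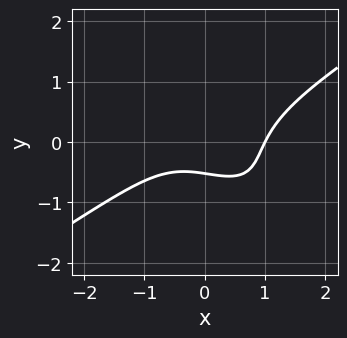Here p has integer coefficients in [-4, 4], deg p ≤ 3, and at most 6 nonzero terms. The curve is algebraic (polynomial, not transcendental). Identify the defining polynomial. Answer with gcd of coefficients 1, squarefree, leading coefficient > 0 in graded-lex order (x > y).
2*x^3 - 3*x*y^2 - 3*y^3 - 3*y - 2

1. The degree is 3 — the shape is more complex than any degree-2 curve.
2. Observable constraints: one x-axis crossing is at x = 1.
3. Solving for integer coefficients yields p as stated.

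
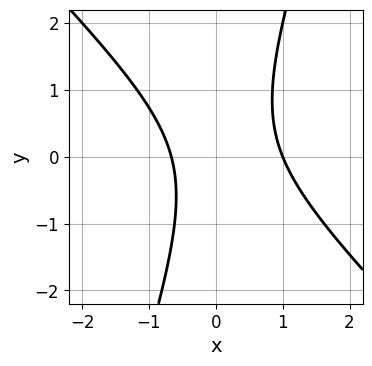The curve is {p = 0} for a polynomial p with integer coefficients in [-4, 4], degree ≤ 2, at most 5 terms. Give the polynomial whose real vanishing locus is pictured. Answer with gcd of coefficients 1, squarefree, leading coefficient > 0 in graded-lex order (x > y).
First, the degree is 2 — no degree-1 curve has this shape.
Next, from the visible intercepts: it meets the x-axis at x = 1 (among the integer gridlines); the curve avoids every integer y-axis point in the box.
Finally, matching integer coefficients to the picture gives p.

3*x^2 + 2*x*y - y^2 - x - 2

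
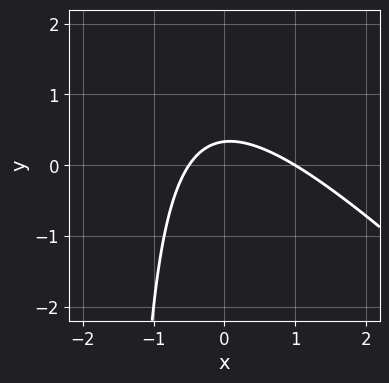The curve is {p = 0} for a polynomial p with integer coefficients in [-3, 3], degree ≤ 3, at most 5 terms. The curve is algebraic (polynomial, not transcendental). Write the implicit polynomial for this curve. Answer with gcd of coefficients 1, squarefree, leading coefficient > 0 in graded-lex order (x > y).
(a) Degree: a generic line meets the curve in up to 2 points, so deg p = 2.
(b) Reading off the gridlines: it meets the x-axis at x = 1 (among the integer gridlines).
(c) Putting this together gives p.

2*x^2 + 2*x*y - x + 3*y - 1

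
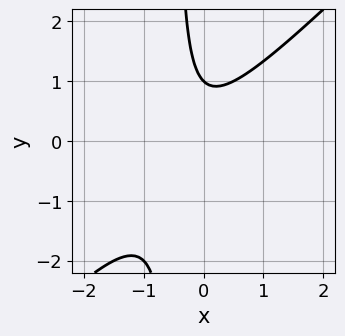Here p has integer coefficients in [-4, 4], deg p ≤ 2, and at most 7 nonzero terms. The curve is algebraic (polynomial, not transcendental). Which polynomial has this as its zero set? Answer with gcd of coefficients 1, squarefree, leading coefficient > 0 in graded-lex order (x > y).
2*x^2 - 2*x*y + x - y + 1

1. deg p = 2. No degree-1 curve has this shape.
2. Observable constraints: one y-axis crossing is at y = 1; the curve avoids every integer x-axis point in the box.
3. Fitting integer coefficients to these (and the overall shape) gives p.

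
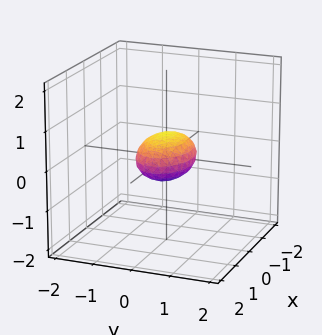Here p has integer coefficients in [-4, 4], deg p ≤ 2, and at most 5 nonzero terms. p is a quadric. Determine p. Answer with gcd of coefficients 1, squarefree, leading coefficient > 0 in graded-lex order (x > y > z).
x^2 + 2*y^2 + 3*z^2 - 1

The degree is 2 — a closed, bounded, convex surface; a quadric.
Symmetries: the z ↦ −z reflection is a symmetry, so z appears only in even powers; mirror symmetry y ↦ −y ⇒ only even powers of y; the x ↦ −x reflection is a symmetry, so x appears only in even powers.
Reading off the gridlines: the x-axis gridline crossings are at x ∈ {-1, 1}.
These observations pin down the coefficients.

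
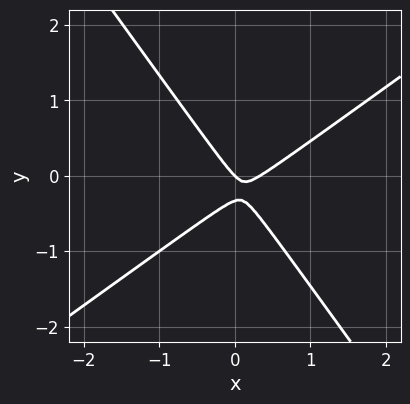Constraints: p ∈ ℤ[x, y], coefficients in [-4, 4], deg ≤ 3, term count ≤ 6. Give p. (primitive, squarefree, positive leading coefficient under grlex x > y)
3*x^2 - 2*x*y - 3*y^2 - x - y

First, deg p = 2.
Next, from the visible intercepts: it crosses the y-axis at the gridline y = 0; it crosses the x-axis at the gridline x = 0.
Finally, the integer polynomial consistent with all of this is the stated p.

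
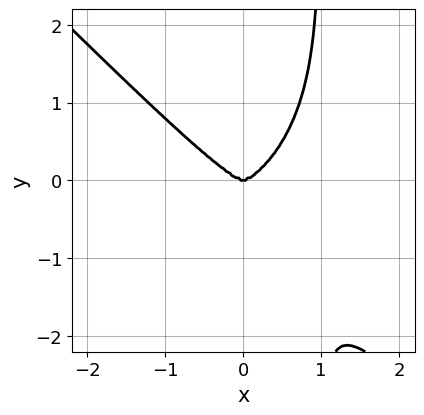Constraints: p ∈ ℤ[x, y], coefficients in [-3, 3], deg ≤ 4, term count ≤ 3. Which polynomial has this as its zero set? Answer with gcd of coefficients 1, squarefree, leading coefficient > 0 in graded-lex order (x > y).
(a) Degree: no degree-3 curve has this shape, so deg p = 4.
(b) Observable constraints: it meets the y-axis at y = 0 (among the integer gridlines); it crosses the x-axis at the gridline x = 0.
(c) The integer polynomial consistent with all of this is the stated p.

x^4 + x*y^3 - y^3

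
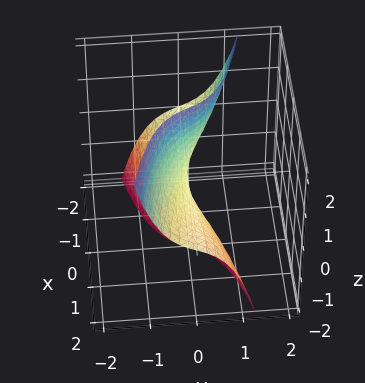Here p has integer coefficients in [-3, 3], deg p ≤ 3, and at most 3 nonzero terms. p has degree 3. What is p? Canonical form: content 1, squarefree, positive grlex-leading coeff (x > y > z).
3*y^3 + 2*x*z + 2*y

First, the degree is 3 — no degree-2 surface has this shape.
Next, from the axis intercepts and sections: it meets the y-axis at y = 0 (among the integer gridlines); every point of the z-axis in the box is on the surface; every point of the x-axis in the box is on the surface.
Finally, these observations pin down the coefficients.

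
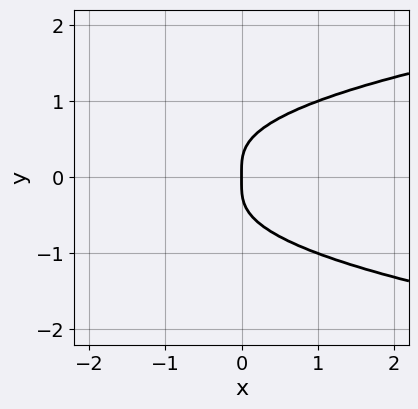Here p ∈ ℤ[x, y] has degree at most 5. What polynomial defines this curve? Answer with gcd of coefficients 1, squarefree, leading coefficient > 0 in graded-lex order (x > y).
3*y^4 - 2*x*y^2 - x

(a) Degree: a generic line meets the curve in up to 4 points, so deg p = 4.
(b) Symmetries: it's symmetric under y → −y, forcing even powers of y.
(c) Observable constraints: one y-axis crossing is at y = 0; one x-axis crossing is at x = 0.
(d) Solving for integer coefficients yields p as stated.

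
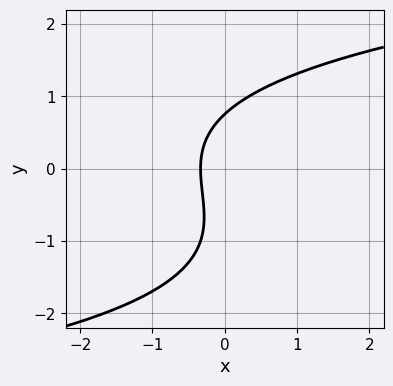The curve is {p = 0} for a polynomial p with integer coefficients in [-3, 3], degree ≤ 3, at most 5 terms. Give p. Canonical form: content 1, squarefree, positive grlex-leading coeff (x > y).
(a) Degree: a generic line meets the curve in up to 3 points, so deg p = 3.
(b) Putting this together gives p.

y^3 + y^2 - 3*x - 1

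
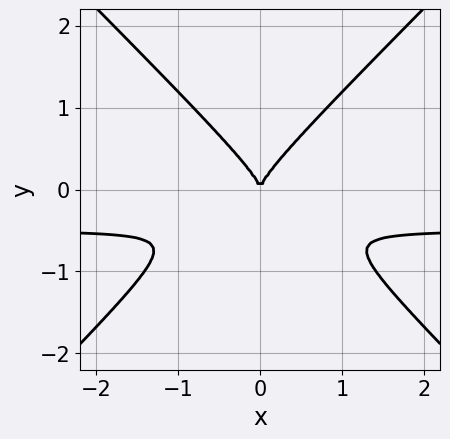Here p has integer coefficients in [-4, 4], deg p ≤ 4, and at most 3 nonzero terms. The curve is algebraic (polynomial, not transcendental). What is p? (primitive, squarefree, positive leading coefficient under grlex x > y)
2*x^2*y - 2*y^3 + x^2

The degree is 3 — the shape is more complex than any degree-2 curve.
Symmetries: the x ↦ −x reflection is a symmetry, so x appears only in even powers.
Reading off the gridlines: it meets the y-axis at y = 0 (among the integer gridlines); one x-axis crossing is at x = 0.
Putting this together gives p.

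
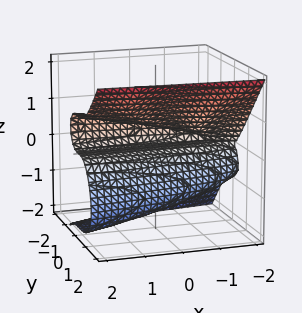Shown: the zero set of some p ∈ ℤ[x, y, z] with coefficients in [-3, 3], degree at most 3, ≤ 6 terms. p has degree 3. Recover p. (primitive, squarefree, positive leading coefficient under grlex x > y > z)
3*y^3 - 2*z^3 + x*z - 2*z^2 + 2*z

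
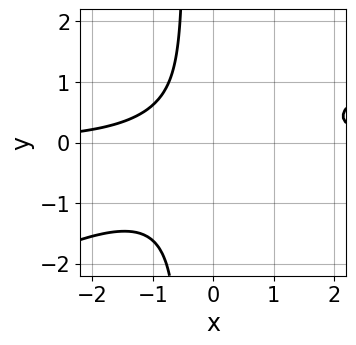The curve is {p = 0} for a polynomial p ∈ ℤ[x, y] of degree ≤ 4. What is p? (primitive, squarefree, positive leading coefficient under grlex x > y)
1. deg p = 3. The shape is more complex than any degree-2 curve.
2. From the axis intercepts and sections: the curve avoids every integer y-axis point in the box; the curve avoids every integer x-axis point in the box.
3. The integer polynomial consistent with all of this is the stated p.

x^2*y - 2*x*y^2 - y^2 - 1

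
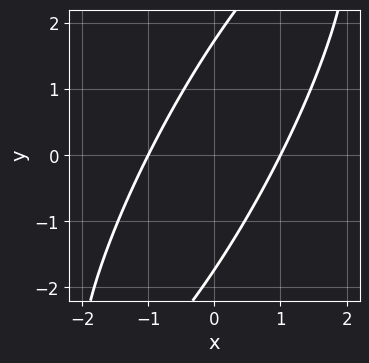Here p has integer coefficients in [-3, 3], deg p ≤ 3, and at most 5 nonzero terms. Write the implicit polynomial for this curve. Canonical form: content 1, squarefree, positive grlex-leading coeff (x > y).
3*x^2 - 3*x*y + y^2 - 3

deg p = 2. The shape is more complex than any degree-1 curve.
From the visible intercepts: the x-axis gridline crossings are at x ∈ {-1, 1}.
Fitting integer coefficients to these (and the overall shape) gives p.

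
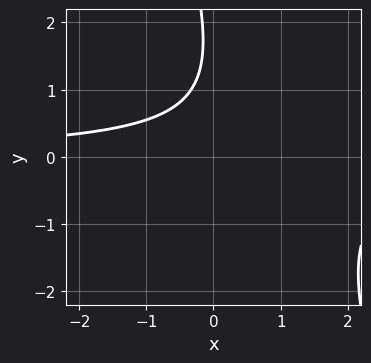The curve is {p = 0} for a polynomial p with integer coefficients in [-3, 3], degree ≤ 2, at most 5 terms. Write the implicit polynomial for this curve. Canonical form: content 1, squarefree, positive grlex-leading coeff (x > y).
(a) The degree is 2 — a generic line meets the curve in up to 2 points.
(b) From the visible intercepts: the curve avoids every integer y-axis point in the box; it misses every integer gridline on the x-axis.
(c) Together with the visible shape, these determine p as stated.

3*x*y + y^2 - 3*y + 3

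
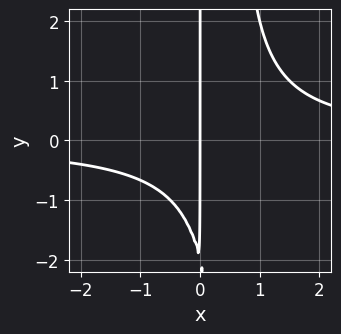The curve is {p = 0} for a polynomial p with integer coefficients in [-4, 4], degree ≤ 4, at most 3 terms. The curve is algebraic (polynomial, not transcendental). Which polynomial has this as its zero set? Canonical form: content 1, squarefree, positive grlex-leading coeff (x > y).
2*x^2*y - x*y - 2*x

(a) Degree: the shape is more complex than any degree-2 curve, so deg p = 3.
(b) Against the integer gridlines: one x-axis crossing is at x = 0; the visible y-axis segment lies entirely on the curve.
(c) Assembling these constraints gives the stated polynomial.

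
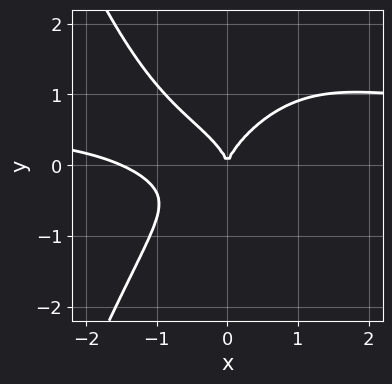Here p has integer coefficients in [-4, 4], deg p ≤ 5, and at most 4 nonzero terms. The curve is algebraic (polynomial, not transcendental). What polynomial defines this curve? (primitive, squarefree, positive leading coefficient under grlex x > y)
3*x^3*y - 2*x^3 + 3*y^3 - 3*x^2

Degree: no degree-3 curve has this shape, so deg p = 4.
From the axis intercepts and sections: it crosses the x-axis at the gridline x = 0; it meets the y-axis at y = 0 (among the integer gridlines).
Assembling these constraints gives the stated polynomial.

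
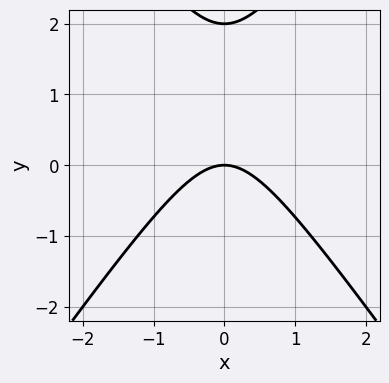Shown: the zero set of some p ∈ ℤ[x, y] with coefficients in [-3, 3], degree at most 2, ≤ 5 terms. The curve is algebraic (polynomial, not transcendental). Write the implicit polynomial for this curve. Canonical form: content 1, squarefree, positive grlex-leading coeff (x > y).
1. Degree: the shape is more complex than any degree-1 curve, so deg p = 2.
2. Symmetries: mirror symmetry x ↦ −x ⇒ only even powers of x.
3. Against the integer gridlines: one x-axis crossing is at x = 0; the y-axis gridline crossings are at y ∈ {0, 2}.
4. Matching integer coefficients to the picture gives p.

2*x^2 - y^2 + 2*y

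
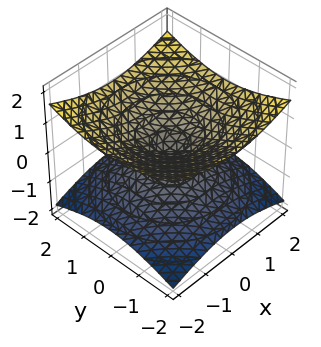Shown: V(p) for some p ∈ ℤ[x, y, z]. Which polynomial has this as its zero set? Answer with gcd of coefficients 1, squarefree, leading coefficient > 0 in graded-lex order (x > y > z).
The degree is 2 — a double cone through the origin; a quadric.
By symmetry, the z-axis is an axis of rotation, so x and y enter only as x² + y²; the z ↦ −z reflection is a symmetry, so z appears only in even powers.
From the visible intercepts: one y-axis crossing is at y = 0; one z-axis crossing is at z = 0; a circular section at z = 1 has radius between 1 and 2.
Together with the visible shape, these determine p as stated.

x^2 + y^2 - 3*z^2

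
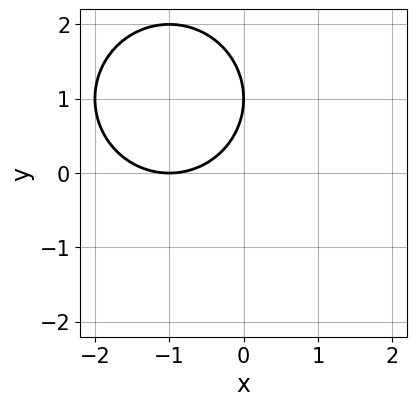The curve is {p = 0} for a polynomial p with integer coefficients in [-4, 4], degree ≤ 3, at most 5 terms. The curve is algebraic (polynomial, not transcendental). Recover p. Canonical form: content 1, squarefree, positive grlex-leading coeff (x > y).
x^2 + y^2 + 2*x - 2*y + 1

1. deg p = 2.
2. Against the integer gridlines: one x-axis crossing is at x = -1; one y-axis crossing is at y = 1.
3. Solving for integer coefficients yields p as stated.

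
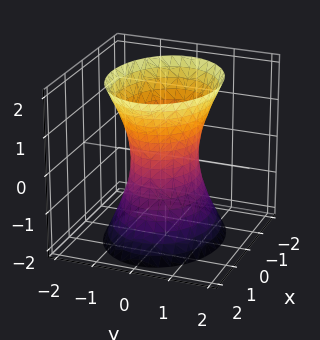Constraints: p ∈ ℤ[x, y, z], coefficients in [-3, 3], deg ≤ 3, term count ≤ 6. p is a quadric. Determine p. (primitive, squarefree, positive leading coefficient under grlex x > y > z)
(a) The degree is 2 — one connected sheet with a waist; a quadric.
(b) Symmetries: mirror symmetry y ↦ −y ⇒ only even powers of y; mirror symmetry z ↦ −z ⇒ only even powers of z; the x ↦ −x reflection is a symmetry, so x appears only in even powers.
(c) From the axis intercepts and sections: it misses every integer gridline on the z-axis; the x-axis gridline crossings are at x ∈ {-1, 1}.
(d) Assembling these constraints gives the stated polynomial.

2*x^2 + 3*y^2 - z^2 - 2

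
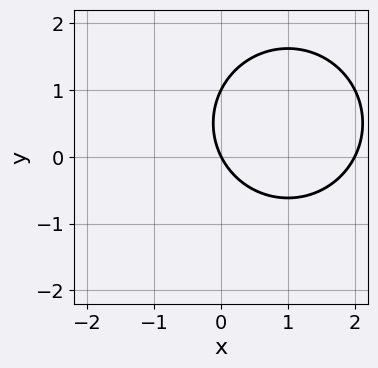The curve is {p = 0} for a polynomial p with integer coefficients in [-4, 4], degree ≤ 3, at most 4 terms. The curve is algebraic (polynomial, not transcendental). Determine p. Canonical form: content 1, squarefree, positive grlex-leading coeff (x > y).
Degree: a generic line meets the curve in up to 2 points, so deg p = 2.
Reading off the gridlines: among the integer gridlines, it crosses the x-axis at x ∈ {0, 2}; the y-axis gridline crossings are at y ∈ {0, 1}.
Matching integer coefficients to the picture gives p.

x^2 + y^2 - 2*x - y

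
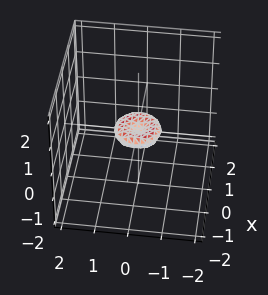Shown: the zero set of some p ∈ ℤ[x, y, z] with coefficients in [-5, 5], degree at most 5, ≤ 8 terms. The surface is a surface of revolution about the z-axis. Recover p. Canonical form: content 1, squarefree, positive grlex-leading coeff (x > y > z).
2*x^4 + 4*x^2*y^2 + 2*y^4 - x^2 - y^2 + 3*z^2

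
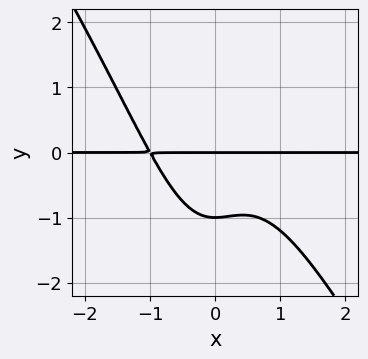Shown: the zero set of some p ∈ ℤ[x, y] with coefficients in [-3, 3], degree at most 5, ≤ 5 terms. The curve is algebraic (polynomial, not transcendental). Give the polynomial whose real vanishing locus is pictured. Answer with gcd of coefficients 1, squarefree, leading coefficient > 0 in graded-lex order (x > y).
First, deg p = 4. No degree-3 curve has this shape.
Next, from the visible intercepts: the visible x-axis segment lies entirely on the curve; among the integer gridlines, it crosses the y-axis at y ∈ {-1, 0}.
Finally, fitting integer coefficients to these (and the overall shape) gives p.

3*x^3*y + 2*x^2*y^2 + 3*y^2 + 3*y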